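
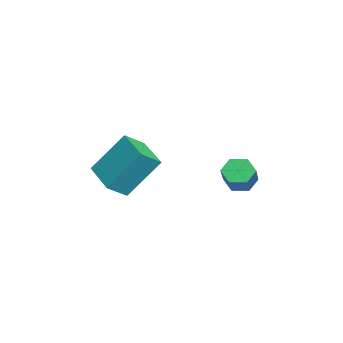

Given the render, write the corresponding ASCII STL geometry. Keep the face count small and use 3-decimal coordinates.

solid 
facet normal -0.794 0.076 -0.603
outer loop
vertex -0.721 0.453 0.129
vertex -1.006 0.762 0.543
vertex -0.675 1.041 0.143
endloop
endfacet
facet normal 0.602 -0.028 -0.798
outer loop
vertex -0.721 0.453 0.129
vertex -0.675 1.041 0.143
vertex 0.351 0.35 0.942
endloop
endfacet
facet normal 0.603 -0.027 -0.797
outer loop
vertex 0.351 0.35 0.942
vertex -0.675 1.041 0.143
vertex 0.397 0.938 0.957
endloop
endfacet
facet normal 0.794 -0.078 0.603
outer loop
vertex 0.351 0.35 0.942
vertex 0.397 0.938 0.957
vertex 0.066 0.658 1.357
endloop
endfacet
facet normal -0.794 0.076 -0.603
outer loop
vertex -0.675 1.041 0.143
vertex -1.006 0.762 0.543
vertex -0.96 1.35 0.557
endloop
endfacet
facet normal 0.369 0.848 -0.379
outer loop
vertex -0.675 1.041 0.143
vertex -0.96 1.35 0.557
vertex 0.397 0.938 0.957
endloop
endfacet
facet normal 0.369 0.849 -0.378
outer loop
vertex 0.397 0.938 0.957
vertex -0.96 1.35 0.557
vertex 0.112 1.246 1.371
endloop
endfacet
facet normal 0.794 -0.076 0.603
outer loop
vertex 0.397 0.938 0.957
vertex 0.112 1.246 1.371
vertex 0.066 0.658 1.357
endloop
endfacet
facet normal -0.795 0.076 -0.602
outer loop
vertex -0.96 1.35 0.557
vertex -1.006 0.762 0.543
vertex -1.291 1.07 0.958
endloop
endfacet
facet normal -0.234 0.877 0.420
outer loop
vertex -0.96 1.35 0.557
vertex -1.291 1.07 0.958
vertex 0.112 1.246 1.371
endloop
endfacet
facet normal -0.233 0.878 0.419
outer loop
vertex 0.112 1.246 1.371
vertex -1.291 1.07 0.958
vertex -0.219 0.967 1.771
endloop
endfacet
facet normal 0.794 -0.076 0.603
outer loop
vertex 0.112 1.246 1.371
vertex -0.219 0.967 1.771
vertex 0.066 0.658 1.357
endloop
endfacet
facet normal -0.794 0.078 -0.603
outer loop
vertex -1.291 1.07 0.958
vertex -1.006 0.762 0.543
vertex -1.337 0.482 0.943
endloop
endfacet
facet normal -0.602 0.027 0.798
outer loop
vertex -1.291 1.07 0.958
vertex -1.337 0.482 0.943
vertex -0.219 0.967 1.771
endloop
endfacet
facet normal -0.603 0.028 0.797
outer loop
vertex -0.219 0.967 1.771
vertex -1.337 0.482 0.943
vertex -0.265 0.379 1.757
endloop
endfacet
facet normal 0.794 -0.076 0.603
outer loop
vertex -0.219 0.967 1.771
vertex -0.265 0.379 1.757
vertex 0.066 0.658 1.357
endloop
endfacet
facet normal -0.794 0.076 -0.603
outer loop
vertex -1.337 0.482 0.943
vertex -1.006 0.762 0.543
vertex -1.052 0.174 0.529
endloop
endfacet
facet normal -0.369 -0.849 0.378
outer loop
vertex -1.337 0.482 0.943
vertex -1.052 0.174 0.529
vertex -0.265 0.379 1.757
endloop
endfacet
facet normal -0.370 -0.848 0.379
outer loop
vertex -0.265 0.379 1.757
vertex -1.052 0.174 0.529
vertex 0.02 0.07 1.343
endloop
endfacet
facet normal 0.794 -0.076 0.603
outer loop
vertex -0.265 0.379 1.757
vertex 0.02 0.07 1.343
vertex 0.066 0.658 1.357
endloop
endfacet
facet normal -0.794 0.076 -0.603
outer loop
vertex -1.052 0.174 0.529
vertex -1.006 0.762 0.543
vertex -0.721 0.453 0.129
endloop
endfacet
facet normal 0.233 -0.877 -0.419
outer loop
vertex -1.052 0.174 0.529
vertex -0.721 0.453 0.129
vertex 0.02 0.07 1.343
endloop
endfacet
facet normal 0.234 -0.877 -0.419
outer loop
vertex 0.02 0.07 1.343
vertex -0.721 0.453 0.129
vertex 0.351 0.35 0.942
endloop
endfacet
facet normal 0.795 -0.076 0.602
outer loop
vertex 0.02 0.07 1.343
vertex 0.351 0.35 0.942
vertex 0.066 0.658 1.357
endloop
endfacet
facet normal -0.887 -0.397 0.238
outer loop
vertex 1.36 -4.105 1.929
vertex 1.257 -3.018 3.36
vertex 0.951 -3.489 1.432
endloop
endfacet
facet normal 0.057 -0.604 -0.795
outer loop
vertex 2.263 -2.902 1.08
vertex 1.36 -4.105 1.929
vertex 0.951 -3.489 1.432
endloop
endfacet
facet normal -0.886 -0.397 0.238
outer loop
vertex 0.951 -3.489 1.432
vertex 1.257 -3.018 3.36
vertex 0.848 -2.403 2.863
endloop
endfacet
facet normal -0.459 0.691 -0.558
outer loop
vertex 0.848 -2.403 2.863
vertex 2.263 -2.902 1.08
vertex 0.951 -3.489 1.432
endloop
endfacet
facet normal 0.459 -0.691 0.558
outer loop
vertex 1.36 -4.105 1.929
vertex 2.569 -2.431 3.008
vertex 1.257 -3.018 3.36
endloop
endfacet
facet normal 0.057 -0.604 -0.795
outer loop
vertex 2.672 -3.517 1.577
vertex 1.36 -4.105 1.929
vertex 2.263 -2.902 1.08
endloop
endfacet
facet normal 0.459 -0.691 0.558
outer loop
vertex 2.672 -3.517 1.577
vertex 2.569 -2.431 3.008
vertex 1.36 -4.105 1.929
endloop
endfacet
facet normal -0.057 0.604 0.795
outer loop
vertex 1.257 -3.018 3.36
vertex 2.569 -2.431 3.008
vertex 0.848 -2.403 2.863
endloop
endfacet
facet normal -0.459 0.691 -0.558
outer loop
vertex 2.16 -1.815 2.511
vertex 2.263 -2.902 1.08
vertex 0.848 -2.403 2.863
endloop
endfacet
facet normal -0.057 0.604 0.795
outer loop
vertex 0.848 -2.403 2.863
vertex 2.569 -2.431 3.008
vertex 2.16 -1.815 2.511
endloop
endfacet
facet normal 0.886 0.397 -0.238
outer loop
vertex 2.16 -1.815 2.511
vertex 2.672 -3.517 1.577
vertex 2.263 -2.902 1.08
endloop
endfacet
facet normal 0.887 0.397 -0.237
outer loop
vertex 2.569 -2.431 3.008
vertex 2.672 -3.517 1.577
vertex 2.16 -1.815 2.511
endloop
endfacet

endsolid


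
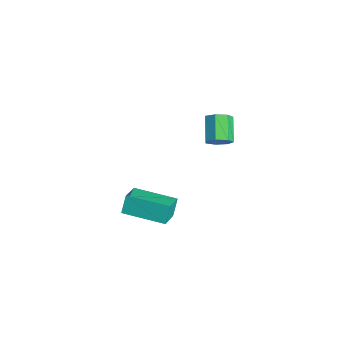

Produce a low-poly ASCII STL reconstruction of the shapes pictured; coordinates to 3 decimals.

solid 
facet normal 0.769 -0.305 -0.562
outer loop
vertex 3.382 3.996 3.507
vertex 2.98 3.742 3.095
vertex 3.217 4.325 3.103
endloop
endfacet
facet normal 0.564 0.738 0.370
outer loop
vertex 3.382 3.996 3.507
vertex 3.217 4.325 3.103
vertex 2.383 4.393 4.238
endloop
endfacet
facet normal 0.564 0.738 0.370
outer loop
vertex 2.383 4.393 4.238
vertex 3.217 4.325 3.103
vertex 2.218 4.722 3.834
endloop
endfacet
facet normal -0.769 0.305 0.562
outer loop
vertex 2.383 4.393 4.238
vertex 2.218 4.722 3.834
vertex 1.98 4.138 3.825
endloop
endfacet
facet normal 0.769 -0.305 -0.562
outer loop
vertex 3.217 4.325 3.103
vertex 2.98 3.742 3.095
vertex 2.874 4.215 2.693
endloop
endfacet
facet normal 0.116 0.931 -0.347
outer loop
vertex 3.217 4.325 3.103
vertex 2.874 4.215 2.693
vertex 2.218 4.722 3.834
endloop
endfacet
facet normal 0.116 0.931 -0.347
outer loop
vertex 2.218 4.722 3.834
vertex 2.874 4.215 2.693
vertex 1.874 4.612 3.423
endloop
endfacet
facet normal -0.769 0.305 0.562
outer loop
vertex 2.218 4.722 3.834
vertex 1.874 4.612 3.423
vertex 1.98 4.138 3.825
endloop
endfacet
facet normal 0.769 -0.305 -0.562
outer loop
vertex 2.874 4.215 2.693
vertex 2.98 3.742 3.095
vertex 2.61 3.748 2.585
endloop
endfacet
facet normal -0.419 0.423 -0.804
outer loop
vertex 2.874 4.215 2.693
vertex 2.61 3.748 2.585
vertex 1.874 4.612 3.423
endloop
endfacet
facet normal -0.420 0.422 -0.804
outer loop
vertex 1.874 4.612 3.423
vertex 2.61 3.748 2.585
vertex 1.61 4.145 3.316
endloop
endfacet
facet normal -0.768 0.305 0.563
outer loop
vertex 1.874 4.612 3.423
vertex 1.61 4.145 3.316
vertex 1.98 4.138 3.825
endloop
endfacet
facet normal 0.769 -0.306 -0.561
outer loop
vertex 2.61 3.748 2.585
vertex 2.98 3.742 3.095
vertex 2.624 3.277 2.861
endloop
endfacet
facet normal -0.639 -0.403 -0.655
outer loop
vertex 2.61 3.748 2.585
vertex 2.624 3.277 2.861
vertex 1.61 4.145 3.316
endloop
endfacet
facet normal -0.639 -0.404 -0.654
outer loop
vertex 1.61 4.145 3.316
vertex 2.624 3.277 2.861
vertex 1.625 3.674 3.592
endloop
endfacet
facet normal -0.768 0.305 0.563
outer loop
vertex 1.61 4.145 3.316
vertex 1.625 3.674 3.592
vertex 1.98 4.138 3.825
endloop
endfacet
facet normal 0.768 -0.305 -0.563
outer loop
vertex 2.624 3.277 2.861
vertex 2.98 3.742 3.095
vertex 2.907 3.155 3.313
endloop
endfacet
facet normal -0.378 -0.926 -0.013
outer loop
vertex 2.624 3.277 2.861
vertex 2.907 3.155 3.313
vertex 1.625 3.674 3.592
endloop
endfacet
facet normal -0.378 -0.926 -0.014
outer loop
vertex 1.625 3.674 3.592
vertex 2.907 3.155 3.313
vertex 1.907 3.552 4.044
endloop
endfacet
facet normal -0.769 0.306 0.562
outer loop
vertex 1.625 3.674 3.592
vertex 1.907 3.552 4.044
vertex 1.98 4.138 3.825
endloop
endfacet
facet normal 0.769 -0.304 -0.562
outer loop
vertex 2.907 3.155 3.313
vertex 2.98 3.742 3.095
vertex 3.244 3.475 3.601
endloop
endfacet
facet normal 0.168 -0.751 0.638
outer loop
vertex 2.907 3.155 3.313
vertex 3.244 3.475 3.601
vertex 1.907 3.552 4.044
endloop
endfacet
facet normal 0.168 -0.751 0.639
outer loop
vertex 1.907 3.552 4.044
vertex 3.244 3.475 3.601
vertex 2.245 3.872 4.331
endloop
endfacet
facet normal -0.768 0.306 0.563
outer loop
vertex 1.907 3.552 4.044
vertex 2.245 3.872 4.331
vertex 1.98 4.138 3.825
endloop
endfacet
facet normal 0.769 -0.305 -0.562
outer loop
vertex 3.244 3.475 3.601
vertex 2.98 3.742 3.095
vertex 3.382 3.996 3.507
endloop
endfacet
facet normal 0.587 -0.010 0.809
outer loop
vertex 3.244 3.475 3.601
vertex 3.382 3.996 3.507
vertex 2.245 3.872 4.331
endloop
endfacet
facet normal 0.588 -0.011 0.809
outer loop
vertex 2.245 3.872 4.331
vertex 3.382 3.996 3.507
vertex 2.383 4.393 4.238
endloop
endfacet
facet normal -0.769 0.304 0.563
outer loop
vertex 2.245 3.872 4.331
vertex 2.383 4.393 4.238
vertex 1.98 4.138 3.825
endloop
endfacet
facet normal -0.640 -0.764 0.079
outer loop
vertex 0.977 0.205 -1.311
vertex 0.008 0.95 -1.952
vertex 1.28 -0.137 -2.166
endloop
endfacet
facet normal 0.702 -0.540 0.465
outer loop
vertex 2.592 1.43 -2.328
vertex 0.977 0.205 -1.311
vertex 1.28 -0.137 -2.166
endloop
endfacet
facet normal -0.640 -0.764 0.079
outer loop
vertex 1.28 -0.137 -2.166
vertex 0.008 0.95 -1.952
vertex 0.311 0.608 -2.808
endloop
endfacet
facet normal 0.313 -0.353 -0.882
outer loop
vertex 0.311 0.608 -2.808
vertex 2.592 1.43 -2.328
vertex 1.28 -0.137 -2.166
endloop
endfacet
facet normal -0.312 0.353 0.882
outer loop
vertex 0.977 0.205 -1.311
vertex 1.32 2.517 -2.114
vertex 0.008 0.95 -1.952
endloop
endfacet
facet normal 0.702 -0.540 0.464
outer loop
vertex 2.289 1.772 -1.472
vertex 0.977 0.205 -1.311
vertex 2.592 1.43 -2.328
endloop
endfacet
facet normal -0.313 0.353 0.882
outer loop
vertex 2.289 1.772 -1.472
vertex 1.32 2.517 -2.114
vertex 0.977 0.205 -1.311
endloop
endfacet
facet normal -0.702 0.540 -0.464
outer loop
vertex 0.008 0.95 -1.952
vertex 1.32 2.517 -2.114
vertex 0.311 0.608 -2.808
endloop
endfacet
facet normal 0.313 -0.352 -0.882
outer loop
vertex 1.623 2.175 -2.969
vertex 2.592 1.43 -2.328
vertex 0.311 0.608 -2.808
endloop
endfacet
facet normal -0.702 0.540 -0.465
outer loop
vertex 0.311 0.608 -2.808
vertex 1.32 2.517 -2.114
vertex 1.623 2.175 -2.969
endloop
endfacet
facet normal 0.640 0.764 -0.079
outer loop
vertex 1.623 2.175 -2.969
vertex 2.289 1.772 -1.472
vertex 2.592 1.43 -2.328
endloop
endfacet
facet normal 0.640 0.764 -0.079
outer loop
vertex 1.32 2.517 -2.114
vertex 2.289 1.772 -1.472
vertex 1.623 2.175 -2.969
endloop
endfacet

endsolid


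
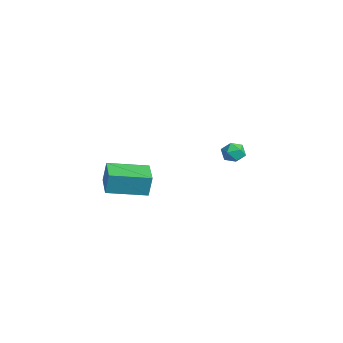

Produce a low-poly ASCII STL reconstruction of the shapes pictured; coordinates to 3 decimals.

solid 
facet normal -0.973 0.230 0.012
outer loop
vertex 2.082 -4.129 1.363
vertex 2.555 -2.111 1.029
vertex 2.024 -4.314 0.169
endloop
endfacet
facet normal -0.225 -0.961 0.160
outer loop
vertex 3.445 -4.649 0.151
vertex 2.082 -4.129 1.363
vertex 2.024 -4.314 0.169
endloop
endfacet
facet normal -0.973 0.230 0.012
outer loop
vertex 2.024 -4.314 0.169
vertex 2.555 -2.111 1.029
vertex 2.497 -2.295 -0.166
endloop
endfacet
facet normal -0.048 -0.152 -0.987
outer loop
vertex 2.497 -2.295 -0.166
vertex 3.445 -4.649 0.151
vertex 2.024 -4.314 0.169
endloop
endfacet
facet normal 0.048 0.152 0.987
outer loop
vertex 2.082 -4.129 1.363
vertex 3.976 -2.446 1.011
vertex 2.555 -2.111 1.029
endloop
endfacet
facet normal -0.225 -0.961 0.159
outer loop
vertex 3.503 -4.465 1.346
vertex 2.082 -4.129 1.363
vertex 3.445 -4.649 0.151
endloop
endfacet
facet normal 0.048 0.153 0.987
outer loop
vertex 3.503 -4.465 1.346
vertex 3.976 -2.446 1.011
vertex 2.082 -4.129 1.363
endloop
endfacet
facet normal 0.225 0.961 -0.159
outer loop
vertex 2.555 -2.111 1.029
vertex 3.976 -2.446 1.011
vertex 2.497 -2.295 -0.166
endloop
endfacet
facet normal -0.048 -0.152 -0.987
outer loop
vertex 3.918 -2.631 -0.183
vertex 3.445 -4.649 0.151
vertex 2.497 -2.295 -0.166
endloop
endfacet
facet normal 0.225 0.961 -0.160
outer loop
vertex 2.497 -2.295 -0.166
vertex 3.976 -2.446 1.011
vertex 3.918 -2.631 -0.183
endloop
endfacet
facet normal 0.973 -0.230 -0.012
outer loop
vertex 3.918 -2.631 -0.183
vertex 3.503 -4.465 1.346
vertex 3.445 -4.649 0.151
endloop
endfacet
facet normal 0.973 -0.230 -0.012
outer loop
vertex 3.976 -2.446 1.011
vertex 3.503 -4.465 1.346
vertex 3.918 -2.631 -0.183
endloop
endfacet
facet normal 0.175 0.386 0.906
outer loop
vertex 0.555 3.551 0.295
vertex 0.574 2.911 0.564
vertex 1.156 3.205 0.326
endloop
endfacet
facet normal 0.443 0.805 0.394
outer loop
vertex 0.555 3.551 0.295
vertex 1.156 3.205 0.326
vertex 0.995 3.571 -0.241
endloop
endfacet
facet normal -0.093 0.995 -0.039
outer loop
vertex 0.555 3.551 0.295
vertex 0.995 3.571 -0.241
vertex 0.314 3.503 -0.354
endloop
endfacet
facet normal -0.692 0.692 0.206
outer loop
vertex 0.555 3.551 0.295
vertex 0.314 3.503 -0.354
vertex 0.054 3.095 0.144
endloop
endfacet
facet normal -0.526 0.316 0.790
outer loop
vertex 0.555 3.551 0.295
vertex 0.054 3.095 0.144
vertex 0.574 2.911 0.564
endloop
endfacet
facet normal 0.907 0.420 0.014
outer loop
vertex 0.995 3.571 -0.241
vertex 1.156 3.205 0.326
vertex 1.286 2.945 -0.304
endloop
endfacet
facet normal 0.475 -0.259 0.841
outer loop
vertex 1.156 3.205 0.326
vertex 0.574 2.911 0.564
vertex 1.026 2.537 0.194
endloop
endfacet
facet normal -0.659 -0.372 0.653
outer loop
vertex 0.574 2.911 0.564
vertex 0.054 3.095 0.144
vertex 0.345 2.469 0.081
endloop
endfacet
facet normal -0.927 0.238 -0.289
outer loop
vertex 0.054 3.095 0.144
vertex 0.314 3.503 -0.354
vertex 0.184 2.835 -0.486
endloop
endfacet
facet normal 0.041 0.727 -0.685
outer loop
vertex 0.314 3.503 -0.354
vertex 0.995 3.571 -0.241
vertex 0.766 3.129 -0.724
endloop
endfacet
facet normal 0.692 -0.692 -0.206
outer loop
vertex 0.785 2.489 -0.455
vertex 1.286 2.945 -0.304
vertex 1.026 2.537 0.194
endloop
endfacet
facet normal 0.093 -0.995 0.039
outer loop
vertex 0.785 2.489 -0.455
vertex 1.026 2.537 0.194
vertex 0.345 2.469 0.081
endloop
endfacet
facet normal -0.443 -0.805 -0.394
outer loop
vertex 0.785 2.489 -0.455
vertex 0.345 2.469 0.081
vertex 0.184 2.835 -0.486
endloop
endfacet
facet normal -0.175 -0.386 -0.906
outer loop
vertex 0.785 2.489 -0.455
vertex 0.184 2.835 -0.486
vertex 0.766 3.129 -0.724
endloop
endfacet
facet normal 0.526 -0.316 -0.790
outer loop
vertex 0.785 2.489 -0.455
vertex 0.766 3.129 -0.724
vertex 1.286 2.945 -0.304
endloop
endfacet
facet normal 0.927 -0.238 0.289
outer loop
vertex 1.026 2.537 0.194
vertex 1.286 2.945 -0.304
vertex 1.156 3.205 0.326
endloop
endfacet
facet normal -0.041 -0.727 0.685
outer loop
vertex 0.345 2.469 0.081
vertex 1.026 2.537 0.194
vertex 0.574 2.911 0.564
endloop
endfacet
facet normal -0.907 -0.420 -0.014
outer loop
vertex 0.184 2.835 -0.486
vertex 0.345 2.469 0.081
vertex 0.054 3.095 0.144
endloop
endfacet
facet normal -0.475 0.259 -0.841
outer loop
vertex 0.766 3.129 -0.724
vertex 0.184 2.835 -0.486
vertex 0.314 3.503 -0.354
endloop
endfacet
facet normal 0.659 0.372 -0.653
outer loop
vertex 1.286 2.945 -0.304
vertex 0.766 3.129 -0.724
vertex 0.995 3.571 -0.241
endloop
endfacet

endsolid


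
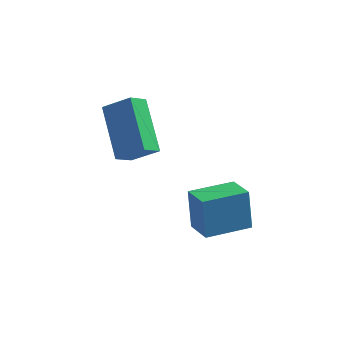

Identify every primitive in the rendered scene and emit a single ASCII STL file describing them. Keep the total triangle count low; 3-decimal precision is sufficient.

solid 
facet normal -0.559 0.776 -0.291
outer loop
vertex 0.589 -0.311 -3.165
vertex 1.916 0.615 -3.247
vertex 0.777 -0.706 -4.579
endloop
endfacet
facet normal -0.819 -0.572 0.051
outer loop
vertex 1.404 -1.575 -4.253
vertex 0.589 -0.311 -3.165
vertex 0.777 -0.706 -4.579
endloop
endfacet
facet normal -0.559 0.776 -0.291
outer loop
vertex 0.777 -0.706 -4.579
vertex 1.916 0.615 -3.247
vertex 2.104 0.22 -4.661
endloop
endfacet
facet normal 0.127 -0.267 -0.955
outer loop
vertex 2.104 0.22 -4.661
vertex 1.404 -1.575 -4.253
vertex 0.777 -0.706 -4.579
endloop
endfacet
facet normal -0.127 0.267 0.955
outer loop
vertex 0.589 -0.311 -3.165
vertex 2.543 -0.254 -2.921
vertex 1.916 0.615 -3.247
endloop
endfacet
facet normal -0.819 -0.572 0.051
outer loop
vertex 1.216 -1.18 -2.839
vertex 0.589 -0.311 -3.165
vertex 1.404 -1.575 -4.253
endloop
endfacet
facet normal -0.127 0.267 0.955
outer loop
vertex 1.216 -1.18 -2.839
vertex 2.543 -0.254 -2.921
vertex 0.589 -0.311 -3.165
endloop
endfacet
facet normal 0.819 0.572 -0.051
outer loop
vertex 1.916 0.615 -3.247
vertex 2.543 -0.254 -2.921
vertex 2.104 0.22 -4.661
endloop
endfacet
facet normal 0.127 -0.267 -0.955
outer loop
vertex 2.731 -0.649 -4.335
vertex 1.404 -1.575 -4.253
vertex 2.104 0.22 -4.661
endloop
endfacet
facet normal 0.819 0.572 -0.051
outer loop
vertex 2.104 0.22 -4.661
vertex 2.543 -0.254 -2.921
vertex 2.731 -0.649 -4.335
endloop
endfacet
facet normal 0.559 -0.776 0.291
outer loop
vertex 2.731 -0.649 -4.335
vertex 1.216 -1.18 -2.839
vertex 1.404 -1.575 -4.253
endloop
endfacet
facet normal 0.559 -0.776 0.291
outer loop
vertex 2.543 -0.254 -2.921
vertex 1.216 -1.18 -2.839
vertex 2.731 -0.649 -4.335
endloop
endfacet
facet normal -0.817 0.052 -0.575
outer loop
vertex -2.326 0.418 -0.014
vertex -1.95 0.993 -0.496
vertex -1.569 -1.093 -1.226
endloop
endfacet
facet normal -0.448 -0.685 0.574
outer loop
vertex -0.63 -1.153 -0.564
vertex -2.326 0.418 -0.014
vertex -1.569 -1.093 -1.226
endloop
endfacet
facet normal -0.816 0.052 -0.576
outer loop
vertex -1.569 -1.093 -1.226
vertex -1.95 0.993 -0.496
vertex -1.192 -0.518 -1.708
endloop
endfacet
facet normal 0.364 -0.727 -0.582
outer loop
vertex -1.192 -0.518 -1.708
vertex -0.63 -1.153 -0.564
vertex -1.569 -1.093 -1.226
endloop
endfacet
facet normal -0.364 0.727 0.583
outer loop
vertex -2.326 0.418 -0.014
vertex -1.011 0.933 0.166
vertex -1.95 0.993 -0.496
endloop
endfacet
facet normal -0.449 -0.685 0.574
outer loop
vertex -1.388 0.358 0.648
vertex -2.326 0.418 -0.014
vertex -0.63 -1.153 -0.564
endloop
endfacet
facet normal -0.364 0.727 0.582
outer loop
vertex -1.388 0.358 0.648
vertex -1.011 0.933 0.166
vertex -2.326 0.418 -0.014
endloop
endfacet
facet normal 0.448 0.685 -0.574
outer loop
vertex -1.95 0.993 -0.496
vertex -1.011 0.933 0.166
vertex -1.192 -0.518 -1.708
endloop
endfacet
facet normal 0.365 -0.727 -0.582
outer loop
vertex -0.254 -0.578 -1.046
vertex -0.63 -1.153 -0.564
vertex -1.192 -0.518 -1.708
endloop
endfacet
facet normal 0.449 0.685 -0.574
outer loop
vertex -1.192 -0.518 -1.708
vertex -1.011 0.933 0.166
vertex -0.254 -0.578 -1.046
endloop
endfacet
facet normal 0.816 -0.052 0.575
outer loop
vertex -0.254 -0.578 -1.046
vertex -1.388 0.358 0.648
vertex -0.63 -1.153 -0.564
endloop
endfacet
facet normal 0.816 -0.053 0.575
outer loop
vertex -1.011 0.933 0.166
vertex -1.388 0.358 0.648
vertex -0.254 -0.578 -1.046
endloop
endfacet

endsolid


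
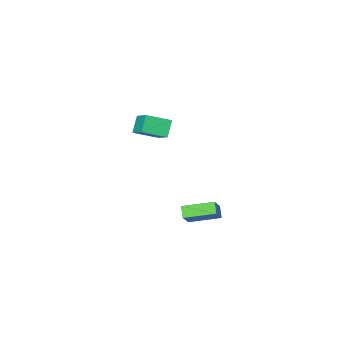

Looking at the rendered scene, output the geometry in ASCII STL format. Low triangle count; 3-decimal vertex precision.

solid 
facet normal -0.656 -0.362 -0.663
outer loop
vertex 0.888 2.198 -0.625
vertex -0.299 3.548 -0.187
vertex 1.214 2.675 -1.208
endloop
endfacet
facet normal 0.642 -0.729 -0.237
outer loop
vertex 2.079 3.152 -0.333
vertex 0.888 2.198 -0.625
vertex 1.214 2.675 -1.208
endloop
endfacet
facet normal -0.656 -0.362 -0.662
outer loop
vertex 1.214 2.675 -1.208
vertex -0.299 3.548 -0.187
vertex 0.026 4.024 -0.769
endloop
endfacet
facet normal 0.398 0.581 -0.710
outer loop
vertex 0.026 4.024 -0.769
vertex 2.079 3.152 -0.333
vertex 1.214 2.675 -1.208
endloop
endfacet
facet normal -0.398 -0.581 0.710
outer loop
vertex 0.888 2.198 -0.625
vertex 0.566 4.025 0.688
vertex -0.299 3.548 -0.187
endloop
endfacet
facet normal 0.642 -0.729 -0.238
outer loop
vertex 1.754 2.676 0.249
vertex 0.888 2.198 -0.625
vertex 2.079 3.152 -0.333
endloop
endfacet
facet normal -0.397 -0.581 0.711
outer loop
vertex 1.754 2.676 0.249
vertex 0.566 4.025 0.688
vertex 0.888 2.198 -0.625
endloop
endfacet
facet normal -0.642 0.729 0.238
outer loop
vertex -0.299 3.548 -0.187
vertex 0.566 4.025 0.688
vertex 0.026 4.024 -0.769
endloop
endfacet
facet normal 0.397 0.580 -0.711
outer loop
vertex 0.892 4.502 0.105
vertex 2.079 3.152 -0.333
vertex 0.026 4.024 -0.769
endloop
endfacet
facet normal -0.642 0.729 0.237
outer loop
vertex 0.026 4.024 -0.769
vertex 0.566 4.025 0.688
vertex 0.892 4.502 0.105
endloop
endfacet
facet normal 0.656 0.362 0.662
outer loop
vertex 0.892 4.502 0.105
vertex 1.754 2.676 0.249
vertex 2.079 3.152 -0.333
endloop
endfacet
facet normal 0.656 0.362 0.663
outer loop
vertex 0.566 4.025 0.688
vertex 1.754 2.676 0.249
vertex 0.892 4.502 0.105
endloop
endfacet
facet normal -0.516 -0.257 0.818
outer loop
vertex -1.784 -4.797 3.244
vertex -1.372 -3.576 3.887
vertex -3.092 -4.045 2.655
endloop
endfacet
facet normal -0.286 -0.848 -0.447
outer loop
vertex -2.448 -3.724 1.633
vertex -1.784 -4.797 3.244
vertex -3.092 -4.045 2.655
endloop
endfacet
facet normal -0.515 -0.257 0.817
outer loop
vertex -3.092 -4.045 2.655
vertex -1.372 -3.576 3.887
vertex -2.681 -2.824 3.298
endloop
endfacet
facet normal -0.808 0.463 -0.364
outer loop
vertex -2.681 -2.824 3.298
vertex -2.448 -3.724 1.633
vertex -3.092 -4.045 2.655
endloop
endfacet
facet normal 0.808 -0.464 0.363
outer loop
vertex -1.784 -4.797 3.244
vertex -0.728 -3.255 2.865
vertex -1.372 -3.576 3.887
endloop
endfacet
facet normal -0.286 -0.848 -0.447
outer loop
vertex -1.139 -4.476 2.222
vertex -1.784 -4.797 3.244
vertex -2.448 -3.724 1.633
endloop
endfacet
facet normal 0.808 -0.464 0.364
outer loop
vertex -1.139 -4.476 2.222
vertex -0.728 -3.255 2.865
vertex -1.784 -4.797 3.244
endloop
endfacet
facet normal 0.286 0.848 0.447
outer loop
vertex -1.372 -3.576 3.887
vertex -0.728 -3.255 2.865
vertex -2.681 -2.824 3.298
endloop
endfacet
facet normal -0.808 0.464 -0.364
outer loop
vertex -2.036 -2.503 2.276
vertex -2.448 -3.724 1.633
vertex -2.681 -2.824 3.298
endloop
endfacet
facet normal 0.286 0.848 0.447
outer loop
vertex -2.681 -2.824 3.298
vertex -0.728 -3.255 2.865
vertex -2.036 -2.503 2.276
endloop
endfacet
facet normal 0.515 0.257 -0.818
outer loop
vertex -2.036 -2.503 2.276
vertex -1.139 -4.476 2.222
vertex -2.448 -3.724 1.633
endloop
endfacet
facet normal 0.516 0.257 -0.817
outer loop
vertex -0.728 -3.255 2.865
vertex -1.139 -4.476 2.222
vertex -2.036 -2.503 2.276
endloop
endfacet

endsolid


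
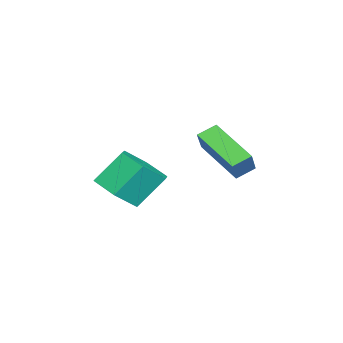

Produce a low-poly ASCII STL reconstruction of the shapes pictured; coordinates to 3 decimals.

solid 
facet normal 0.377 -0.516 -0.769
outer loop
vertex 4.221 -0.304 -1.702
vertex 3.638 0.293 -2.388
vertex 4.633 0.606 -2.111
endloop
endfacet
facet normal 0.844 -0.151 0.515
outer loop
vertex 4.221 -0.304 -1.702
vertex 4.633 0.606 -2.111
vertex 3.625 0.511 -0.486
endloop
endfacet
facet normal 0.844 -0.152 0.515
outer loop
vertex 3.625 0.511 -0.486
vertex 4.633 0.606 -2.111
vertex 4.038 1.421 -0.895
endloop
endfacet
facet normal -0.377 0.517 0.769
outer loop
vertex 3.625 0.511 -0.486
vertex 4.038 1.421 -0.895
vertex 3.042 1.107 -1.172
endloop
endfacet
facet normal 0.376 -0.516 -0.770
outer loop
vertex 4.633 0.606 -2.111
vertex 3.638 0.293 -2.388
vertex 4.05 1.203 -2.796
endloop
endfacet
facet normal 0.753 0.654 -0.070
outer loop
vertex 4.633 0.606 -2.111
vertex 4.05 1.203 -2.796
vertex 4.038 1.421 -0.895
endloop
endfacet
facet normal 0.753 0.654 -0.070
outer loop
vertex 4.038 1.421 -0.895
vertex 4.05 1.203 -2.796
vertex 3.455 2.018 -1.581
endloop
endfacet
facet normal -0.377 0.516 0.769
outer loop
vertex 4.038 1.421 -0.895
vertex 3.455 2.018 -1.581
vertex 3.042 1.107 -1.172
endloop
endfacet
facet normal 0.378 -0.516 -0.769
outer loop
vertex 4.05 1.203 -2.796
vertex 3.638 0.293 -2.388
vertex 3.055 0.889 -3.074
endloop
endfacet
facet normal -0.091 0.806 -0.585
outer loop
vertex 4.05 1.203 -2.796
vertex 3.055 0.889 -3.074
vertex 3.455 2.018 -1.581
endloop
endfacet
facet normal -0.091 0.806 -0.585
outer loop
vertex 3.455 2.018 -1.581
vertex 3.055 0.889 -3.074
vertex 2.459 1.704 -1.858
endloop
endfacet
facet normal -0.377 0.516 0.769
outer loop
vertex 3.455 2.018 -1.581
vertex 2.459 1.704 -1.858
vertex 3.042 1.107 -1.172
endloop
endfacet
facet normal 0.377 -0.517 -0.769
outer loop
vertex 3.055 0.889 -3.074
vertex 3.638 0.293 -2.388
vertex 2.642 -0.021 -2.665
endloop
endfacet
facet normal -0.844 0.151 -0.515
outer loop
vertex 3.055 0.889 -3.074
vertex 2.642 -0.021 -2.665
vertex 2.459 1.704 -1.858
endloop
endfacet
facet normal -0.844 0.151 -0.514
outer loop
vertex 2.459 1.704 -1.858
vertex 2.642 -0.021 -2.665
vertex 2.047 0.794 -1.449
endloop
endfacet
facet normal -0.377 0.516 0.769
outer loop
vertex 2.459 1.704 -1.858
vertex 2.047 0.794 -1.449
vertex 3.042 1.107 -1.172
endloop
endfacet
facet normal 0.377 -0.516 -0.769
outer loop
vertex 2.642 -0.021 -2.665
vertex 3.638 0.293 -2.388
vertex 3.225 -0.618 -1.979
endloop
endfacet
facet normal -0.753 -0.654 0.070
outer loop
vertex 2.642 -0.021 -2.665
vertex 3.225 -0.618 -1.979
vertex 2.047 0.794 -1.449
endloop
endfacet
facet normal -0.753 -0.654 0.070
outer loop
vertex 2.047 0.794 -1.449
vertex 3.225 -0.618 -1.979
vertex 2.63 0.197 -0.764
endloop
endfacet
facet normal -0.376 0.516 0.770
outer loop
vertex 2.047 0.794 -1.449
vertex 2.63 0.197 -0.764
vertex 3.042 1.107 -1.172
endloop
endfacet
facet normal 0.377 -0.516 -0.769
outer loop
vertex 3.225 -0.618 -1.979
vertex 3.638 0.293 -2.388
vertex 4.221 -0.304 -1.702
endloop
endfacet
facet normal 0.091 -0.806 0.585
outer loop
vertex 3.225 -0.618 -1.979
vertex 4.221 -0.304 -1.702
vertex 2.63 0.197 -0.764
endloop
endfacet
facet normal 0.091 -0.806 0.585
outer loop
vertex 2.63 0.197 -0.764
vertex 4.221 -0.304 -1.702
vertex 3.625 0.511 -0.486
endloop
endfacet
facet normal -0.378 0.516 0.769
outer loop
vertex 2.63 0.197 -0.764
vertex 3.625 0.511 -0.486
vertex 3.042 1.107 -1.172
endloop
endfacet
facet normal -0.604 0.649 0.462
outer loop
vertex -0.47 2.489 -0.223
vertex 0.506 4.131 -1.253
vertex -1.2 2.401 -1.054
endloop
endfacet
facet normal -0.449 -0.757 0.475
outer loop
vertex -0.686 1.849 -1.447
vertex -0.47 2.489 -0.223
vertex -1.2 2.401 -1.054
endloop
endfacet
facet normal -0.604 0.649 0.462
outer loop
vertex -1.2 2.401 -1.054
vertex 0.506 4.131 -1.253
vertex -0.224 4.043 -2.085
endloop
endfacet
facet normal -0.658 -0.079 -0.749
outer loop
vertex -0.224 4.043 -2.085
vertex -0.686 1.849 -1.447
vertex -1.2 2.401 -1.054
endloop
endfacet
facet normal 0.658 0.079 0.749
outer loop
vertex -0.47 2.489 -0.223
vertex 1.02 3.579 -1.646
vertex 0.506 4.131 -1.253
endloop
endfacet
facet normal -0.450 -0.756 0.475
outer loop
vertex 0.044 1.937 -0.615
vertex -0.47 2.489 -0.223
vertex -0.686 1.849 -1.447
endloop
endfacet
facet normal 0.657 0.080 0.749
outer loop
vertex 0.044 1.937 -0.615
vertex 1.02 3.579 -1.646
vertex -0.47 2.489 -0.223
endloop
endfacet
facet normal 0.450 0.757 -0.475
outer loop
vertex 0.506 4.131 -1.253
vertex 1.02 3.579 -1.646
vertex -0.224 4.043 -2.085
endloop
endfacet
facet normal -0.657 -0.080 -0.750
outer loop
vertex 0.29 3.491 -2.477
vertex -0.686 1.849 -1.447
vertex -0.224 4.043 -2.085
endloop
endfacet
facet normal 0.450 0.756 -0.475
outer loop
vertex -0.224 4.043 -2.085
vertex 1.02 3.579 -1.646
vertex 0.29 3.491 -2.477
endloop
endfacet
facet normal 0.605 -0.649 -0.462
outer loop
vertex 0.29 3.491 -2.477
vertex 0.044 1.937 -0.615
vertex -0.686 1.849 -1.447
endloop
endfacet
facet normal 0.604 -0.649 -0.462
outer loop
vertex 1.02 3.579 -1.646
vertex 0.044 1.937 -0.615
vertex 0.29 3.491 -2.477
endloop
endfacet

endsolid


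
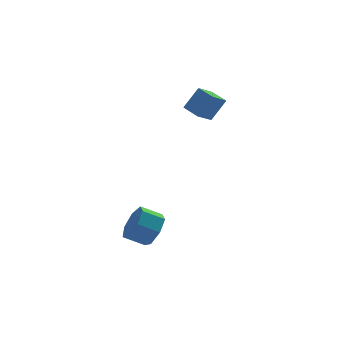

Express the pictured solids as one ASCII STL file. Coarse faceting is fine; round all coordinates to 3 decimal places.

solid 
facet normal 0.811 -0.321 -0.488
outer loop
vertex -2.301 -4.499 -2.212
vertex -2.707 -4.139 -3.123
vertex -2.088 -3.631 -2.429
endloop
endfacet
facet normal 0.537 0.078 0.840
outer loop
vertex -2.301 -4.499 -2.212
vertex -2.088 -3.631 -2.429
vertex -3.307 -4.1 -1.606
endloop
endfacet
facet normal 0.537 0.078 0.840
outer loop
vertex -3.307 -4.1 -1.606
vertex -2.088 -3.631 -2.429
vertex -3.094 -3.232 -1.823
endloop
endfacet
facet normal -0.811 0.321 0.488
outer loop
vertex -3.307 -4.1 -1.606
vertex -3.094 -3.232 -1.823
vertex -3.713 -3.741 -2.517
endloop
endfacet
facet normal 0.811 -0.321 -0.489
outer loop
vertex -2.088 -3.631 -2.429
vertex -2.707 -4.139 -3.123
vertex -2.341 -3.146 -3.168
endloop
endfacet
facet normal 0.516 0.786 0.339
outer loop
vertex -2.088 -3.631 -2.429
vertex -2.341 -3.146 -3.168
vertex -3.094 -3.232 -1.823
endloop
endfacet
facet normal 0.516 0.787 0.339
outer loop
vertex -3.094 -3.232 -1.823
vertex -2.341 -3.146 -3.168
vertex -3.347 -2.747 -2.563
endloop
endfacet
facet normal -0.811 0.321 0.488
outer loop
vertex -3.094 -3.232 -1.823
vertex -3.347 -2.747 -2.563
vertex -3.713 -3.741 -2.517
endloop
endfacet
facet normal 0.812 -0.321 -0.488
outer loop
vertex -2.341 -3.146 -3.168
vertex -2.707 -4.139 -3.123
vertex -2.869 -3.409 -3.873
endloop
endfacet
facet normal 0.107 0.903 -0.417
outer loop
vertex -2.341 -3.146 -3.168
vertex -2.869 -3.409 -3.873
vertex -3.347 -2.747 -2.563
endloop
endfacet
facet normal 0.107 0.903 -0.417
outer loop
vertex -3.347 -2.747 -2.563
vertex -2.869 -3.409 -3.873
vertex -3.875 -3.01 -3.268
endloop
endfacet
facet normal -0.812 0.321 0.488
outer loop
vertex -3.347 -2.747 -2.563
vertex -3.875 -3.01 -3.268
vertex -3.713 -3.741 -2.517
endloop
endfacet
facet normal 0.811 -0.322 -0.488
outer loop
vertex -2.869 -3.409 -3.873
vertex -2.707 -4.139 -3.123
vertex -3.276 -4.222 -4.013
endloop
endfacet
facet normal -0.382 0.339 -0.859
outer loop
vertex -2.869 -3.409 -3.873
vertex -3.276 -4.222 -4.013
vertex -3.875 -3.01 -3.268
endloop
endfacet
facet normal -0.382 0.339 -0.859
outer loop
vertex -3.875 -3.01 -3.268
vertex -3.276 -4.222 -4.013
vertex -4.282 -3.823 -3.408
endloop
endfacet
facet normal -0.811 0.322 0.488
outer loop
vertex -3.875 -3.01 -3.268
vertex -4.282 -3.823 -3.408
vertex -3.713 -3.741 -2.517
endloop
endfacet
facet normal 0.811 -0.321 -0.489
outer loop
vertex -3.276 -4.222 -4.013
vertex -2.707 -4.139 -3.123
vertex -3.254 -4.973 -3.483
endloop
endfacet
facet normal -0.584 -0.479 -0.655
outer loop
vertex -3.276 -4.222 -4.013
vertex -3.254 -4.973 -3.483
vertex -4.282 -3.823 -3.408
endloop
endfacet
facet normal -0.584 -0.480 -0.654
outer loop
vertex -4.282 -3.823 -3.408
vertex -3.254 -4.973 -3.483
vertex -4.26 -4.574 -2.877
endloop
endfacet
facet normal -0.811 0.322 0.488
outer loop
vertex -4.282 -3.823 -3.408
vertex -4.26 -4.574 -2.877
vertex -3.713 -3.741 -2.517
endloop
endfacet
facet normal 0.811 -0.321 -0.488
outer loop
vertex -3.254 -4.973 -3.483
vertex -2.707 -4.139 -3.123
vertex -2.82 -5.096 -2.681
endloop
endfacet
facet normal -0.346 -0.937 0.043
outer loop
vertex -3.254 -4.973 -3.483
vertex -2.82 -5.096 -2.681
vertex -4.26 -4.574 -2.877
endloop
endfacet
facet normal -0.346 -0.937 0.042
outer loop
vertex -4.26 -4.574 -2.877
vertex -2.82 -5.096 -2.681
vertex -3.826 -4.698 -2.075
endloop
endfacet
facet normal -0.811 0.321 0.489
outer loop
vertex -4.26 -4.574 -2.877
vertex -3.826 -4.698 -2.075
vertex -3.713 -3.741 -2.517
endloop
endfacet
facet normal 0.811 -0.321 -0.489
outer loop
vertex -2.82 -5.096 -2.681
vertex -2.707 -4.139 -3.123
vertex -2.301 -4.499 -2.212
endloop
endfacet
facet normal 0.154 -0.690 0.708
outer loop
vertex -2.82 -5.096 -2.681
vertex -2.301 -4.499 -2.212
vertex -3.826 -4.698 -2.075
endloop
endfacet
facet normal 0.154 -0.689 0.708
outer loop
vertex -3.826 -4.698 -2.075
vertex -2.301 -4.499 -2.212
vertex -3.307 -4.1 -1.606
endloop
endfacet
facet normal -0.811 0.321 0.488
outer loop
vertex -3.826 -4.698 -2.075
vertex -3.307 -4.1 -1.606
vertex -3.713 -3.741 -2.517
endloop
endfacet
facet normal -0.574 -0.030 -0.819
outer loop
vertex 0.706 -1.605 2.987
vertex 0.378 -0.551 3.178
vertex 1.639 -1.193 2.318
endloop
endfacet
facet normal 0.293 -0.941 -0.171
outer loop
vertex 2.482 -1.149 3.522
vertex 0.706 -1.605 2.987
vertex 1.639 -1.193 2.318
endloop
endfacet
facet normal -0.574 -0.030 -0.819
outer loop
vertex 1.639 -1.193 2.318
vertex 0.378 -0.551 3.178
vertex 1.311 -0.139 2.509
endloop
endfacet
facet normal 0.765 0.337 -0.548
outer loop
vertex 1.311 -0.139 2.509
vertex 2.482 -1.149 3.522
vertex 1.639 -1.193 2.318
endloop
endfacet
facet normal -0.765 -0.337 0.548
outer loop
vertex 0.706 -1.605 2.987
vertex 1.221 -0.507 4.382
vertex 0.378 -0.551 3.178
endloop
endfacet
facet normal 0.293 -0.941 -0.171
outer loop
vertex 1.549 -1.561 4.191
vertex 0.706 -1.605 2.987
vertex 2.482 -1.149 3.522
endloop
endfacet
facet normal -0.765 -0.337 0.548
outer loop
vertex 1.549 -1.561 4.191
vertex 1.221 -0.507 4.382
vertex 0.706 -1.605 2.987
endloop
endfacet
facet normal -0.293 0.941 0.171
outer loop
vertex 0.378 -0.551 3.178
vertex 1.221 -0.507 4.382
vertex 1.311 -0.139 2.509
endloop
endfacet
facet normal 0.765 0.337 -0.548
outer loop
vertex 2.154 -0.095 3.713
vertex 2.482 -1.149 3.522
vertex 1.311 -0.139 2.509
endloop
endfacet
facet normal -0.293 0.941 0.171
outer loop
vertex 1.311 -0.139 2.509
vertex 1.221 -0.507 4.382
vertex 2.154 -0.095 3.713
endloop
endfacet
facet normal 0.574 0.030 0.819
outer loop
vertex 2.154 -0.095 3.713
vertex 1.549 -1.561 4.191
vertex 2.482 -1.149 3.522
endloop
endfacet
facet normal 0.574 0.030 0.819
outer loop
vertex 1.221 -0.507 4.382
vertex 1.549 -1.561 4.191
vertex 2.154 -0.095 3.713
endloop
endfacet

endsolid


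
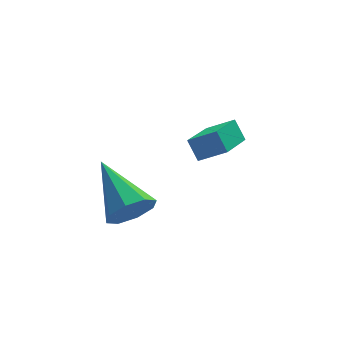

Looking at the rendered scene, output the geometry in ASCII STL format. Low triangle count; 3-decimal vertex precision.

solid 
facet normal -0.551 -0.756 0.353
outer loop
vertex -0.49 2.579 2.424
vertex -1.3 2.931 1.913
vertex -0.28 2.123 1.775
endloop
endfacet
facet normal 0.794 -0.345 0.500
outer loop
vertex 0.7 3.469 1.147
vertex -0.49 2.579 2.424
vertex -0.28 2.123 1.775
endloop
endfacet
facet normal -0.551 -0.756 0.353
outer loop
vertex -0.28 2.123 1.775
vertex -1.3 2.931 1.913
vertex -1.09 2.475 1.265
endloop
endfacet
facet normal 0.256 -0.556 -0.791
outer loop
vertex -1.09 2.475 1.265
vertex 0.7 3.469 1.147
vertex -0.28 2.123 1.775
endloop
endfacet
facet normal -0.257 0.556 0.790
outer loop
vertex -0.49 2.579 2.424
vertex -0.32 4.277 1.285
vertex -1.3 2.931 1.913
endloop
endfacet
facet normal 0.794 -0.345 0.500
outer loop
vertex 0.49 3.925 1.795
vertex -0.49 2.579 2.424
vertex 0.7 3.469 1.147
endloop
endfacet
facet normal -0.256 0.556 0.791
outer loop
vertex 0.49 3.925 1.795
vertex -0.32 4.277 1.285
vertex -0.49 2.579 2.424
endloop
endfacet
facet normal -0.794 0.345 -0.500
outer loop
vertex -1.3 2.931 1.913
vertex -0.32 4.277 1.285
vertex -1.09 2.475 1.265
endloop
endfacet
facet normal 0.257 -0.556 -0.790
outer loop
vertex -0.11 3.821 0.636
vertex 0.7 3.469 1.147
vertex -1.09 2.475 1.265
endloop
endfacet
facet normal -0.795 0.345 -0.500
outer loop
vertex -1.09 2.475 1.265
vertex -0.32 4.277 1.285
vertex -0.11 3.821 0.636
endloop
endfacet
facet normal 0.551 0.756 -0.353
outer loop
vertex -0.11 3.821 0.636
vertex 0.49 3.925 1.795
vertex 0.7 3.469 1.147
endloop
endfacet
facet normal 0.551 0.756 -0.353
outer loop
vertex -0.32 4.277 1.285
vertex 0.49 3.925 1.795
vertex -0.11 3.821 0.636
endloop
endfacet
facet normal 0.224 -0.866 -0.448
outer loop
vertex -3.208 0.548 1.449
vertex -3.552 0.823 0.745
vertex -2.791 0.849 1.076
endloop
endfacet
facet normal 0.601 0.142 0.787
outer loop
vertex -3.208 0.548 1.449
vertex -2.791 0.849 1.076
vertex -4.028 2.657 1.695
endloop
endfacet
facet normal 0.224 -0.866 -0.447
outer loop
vertex -2.791 0.849 1.076
vertex -3.552 0.823 0.745
vertex -2.82 1.134 0.51
endloop
endfacet
facet normal 0.839 0.502 0.210
outer loop
vertex -2.791 0.849 1.076
vertex -2.82 1.134 0.51
vertex -4.028 2.657 1.695
endloop
endfacet
facet normal 0.224 -0.866 -0.447
outer loop
vertex -2.82 1.134 0.51
vertex -3.552 0.823 0.745
vertex -3.277 1.237 0.081
endloop
endfacet
facet normal 0.541 0.740 -0.399
outer loop
vertex -2.82 1.134 0.51
vertex -3.277 1.237 0.081
vertex -4.028 2.657 1.695
endloop
endfacet
facet normal 0.223 -0.866 -0.448
outer loop
vertex -3.277 1.237 0.081
vertex -3.552 0.823 0.745
vertex -3.896 1.098 0.042
endloop
endfacet
facet normal -0.118 0.718 -0.686
outer loop
vertex -3.277 1.237 0.081
vertex -3.896 1.098 0.042
vertex -4.028 2.657 1.695
endloop
endfacet
facet normal 0.225 -0.865 -0.448
outer loop
vertex -3.896 1.098 0.042
vertex -3.552 0.823 0.745
vertex -4.313 0.797 0.414
endloop
endfacet
facet normal -0.753 0.447 -0.482
outer loop
vertex -3.896 1.098 0.042
vertex -4.313 0.797 0.414
vertex -4.028 2.657 1.695
endloop
endfacet
facet normal 0.224 -0.865 -0.448
outer loop
vertex -4.313 0.797 0.414
vertex -3.552 0.823 0.745
vertex -4.284 0.511 0.981
endloop
endfacet
facet normal -0.992 0.087 0.095
outer loop
vertex -4.313 0.797 0.414
vertex -4.284 0.511 0.981
vertex -4.028 2.657 1.695
endloop
endfacet
facet normal 0.225 -0.866 -0.447
outer loop
vertex -4.284 0.511 0.981
vertex -3.552 0.823 0.745
vertex -3.827 0.408 1.41
endloop
endfacet
facet normal -0.694 -0.151 0.703
outer loop
vertex -4.284 0.511 0.981
vertex -3.827 0.408 1.41
vertex -4.028 2.657 1.695
endloop
endfacet
facet normal 0.224 -0.866 -0.448
outer loop
vertex -3.827 0.408 1.41
vertex -3.552 0.823 0.745
vertex -3.208 0.548 1.449
endloop
endfacet
facet normal -0.033 -0.129 0.991
outer loop
vertex -3.827 0.408 1.41
vertex -3.208 0.548 1.449
vertex -4.028 2.657 1.695
endloop
endfacet

endsolid


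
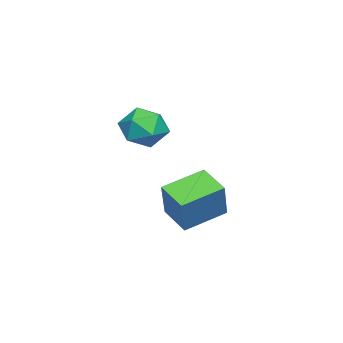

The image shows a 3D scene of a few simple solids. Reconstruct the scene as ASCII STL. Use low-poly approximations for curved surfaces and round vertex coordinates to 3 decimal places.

solid 
facet normal -0.502 -0.096 -0.860
outer loop
vertex -3.28 1.437 -2.887
vertex -2.548 2.423 -3.424
vertex -2.065 0.223 -3.461
endloop
endfacet
facet normal -0.546 -0.736 0.400
outer loop
vertex -1.152 0.397 -1.896
vertex -3.28 1.437 -2.887
vertex -2.065 0.223 -3.461
endloop
endfacet
facet normal -0.501 -0.096 -0.860
outer loop
vertex -2.065 0.223 -3.461
vertex -2.548 2.423 -3.424
vertex -1.333 1.21 -3.997
endloop
endfacet
facet normal 0.671 -0.670 -0.317
outer loop
vertex -1.333 1.21 -3.997
vertex -1.152 0.397 -1.896
vertex -2.065 0.223 -3.461
endloop
endfacet
facet normal -0.671 0.671 0.317
outer loop
vertex -3.28 1.437 -2.887
vertex -1.635 2.597 -1.859
vertex -2.548 2.423 -3.424
endloop
endfacet
facet normal -0.546 -0.736 0.400
outer loop
vertex -2.367 1.61 -1.323
vertex -3.28 1.437 -2.887
vertex -1.152 0.397 -1.896
endloop
endfacet
facet normal -0.671 0.670 0.318
outer loop
vertex -2.367 1.61 -1.323
vertex -1.635 2.597 -1.859
vertex -3.28 1.437 -2.887
endloop
endfacet
facet normal 0.546 0.736 -0.400
outer loop
vertex -2.548 2.423 -3.424
vertex -1.635 2.597 -1.859
vertex -1.333 1.21 -3.997
endloop
endfacet
facet normal 0.671 -0.671 -0.317
outer loop
vertex -0.42 1.383 -2.433
vertex -1.152 0.397 -1.896
vertex -1.333 1.21 -3.997
endloop
endfacet
facet normal 0.546 0.736 -0.400
outer loop
vertex -1.333 1.21 -3.997
vertex -1.635 2.597 -1.859
vertex -0.42 1.383 -2.433
endloop
endfacet
facet normal 0.501 0.096 0.860
outer loop
vertex -0.42 1.383 -2.433
vertex -2.367 1.61 -1.323
vertex -1.152 0.397 -1.896
endloop
endfacet
facet normal 0.501 0.095 0.860
outer loop
vertex -1.635 2.597 -1.859
vertex -2.367 1.61 -1.323
vertex -0.42 1.383 -2.433
endloop
endfacet
facet normal -0.356 0.830 0.429
outer loop
vertex -0.897 0.816 0.933
vertex -1.472 0.266 1.519
vertex -0.559 0.508 1.809
endloop
endfacet
facet normal 0.314 0.927 0.205
outer loop
vertex -0.897 0.816 0.933
vertex -0.559 0.508 1.809
vertex 0.03 0.484 1.016
endloop
endfacet
facet normal 0.332 0.801 -0.498
outer loop
vertex -0.897 0.816 0.933
vertex 0.03 0.484 1.016
vertex -0.519 0.226 0.236
endloop
endfacet
facet normal -0.327 0.626 -0.708
outer loop
vertex -0.897 0.816 0.933
vertex -0.519 0.226 0.236
vertex -1.448 0.092 0.547
endloop
endfacet
facet normal -0.753 0.644 -0.134
outer loop
vertex -0.897 0.816 0.933
vertex -1.448 0.092 0.547
vertex -1.472 0.266 1.519
endloop
endfacet
facet normal 0.727 0.442 0.526
outer loop
vertex 0.03 0.484 1.016
vertex -0.559 0.508 1.809
vertex 0.028 -0.272 1.653
endloop
endfacet
facet normal -0.358 0.285 0.889
outer loop
vertex -0.559 0.508 1.809
vertex -1.472 0.266 1.519
vertex -0.901 -0.406 1.964
endloop
endfacet
facet normal -1.000 -0.016 -0.022
outer loop
vertex -1.472 0.266 1.519
vertex -1.448 0.092 0.547
vertex -1.45 -0.664 1.184
endloop
endfacet
facet normal -0.311 -0.044 -0.949
outer loop
vertex -1.448 0.092 0.547
vertex -0.519 0.226 0.236
vertex -0.861 -0.688 0.391
endloop
endfacet
facet normal 0.756 0.238 -0.610
outer loop
vertex -0.519 0.226 0.236
vertex 0.03 0.484 1.016
vertex 0.052 -0.446 0.681
endloop
endfacet
facet normal 0.327 -0.626 0.708
outer loop
vertex -0.523 -0.996 1.267
vertex 0.028 -0.272 1.653
vertex -0.901 -0.406 1.964
endloop
endfacet
facet normal -0.332 -0.801 0.498
outer loop
vertex -0.523 -0.996 1.267
vertex -0.901 -0.406 1.964
vertex -1.45 -0.664 1.184
endloop
endfacet
facet normal -0.314 -0.927 -0.205
outer loop
vertex -0.523 -0.996 1.267
vertex -1.45 -0.664 1.184
vertex -0.861 -0.688 0.391
endloop
endfacet
facet normal 0.356 -0.830 -0.429
outer loop
vertex -0.523 -0.996 1.267
vertex -0.861 -0.688 0.391
vertex 0.052 -0.446 0.681
endloop
endfacet
facet normal 0.753 -0.644 0.134
outer loop
vertex -0.523 -0.996 1.267
vertex 0.052 -0.446 0.681
vertex 0.028 -0.272 1.653
endloop
endfacet
facet normal 0.311 0.044 0.949
outer loop
vertex -0.901 -0.406 1.964
vertex 0.028 -0.272 1.653
vertex -0.559 0.508 1.809
endloop
endfacet
facet normal -0.756 -0.238 0.610
outer loop
vertex -1.45 -0.664 1.184
vertex -0.901 -0.406 1.964
vertex -1.472 0.266 1.519
endloop
endfacet
facet normal -0.727 -0.442 -0.526
outer loop
vertex -0.861 -0.688 0.391
vertex -1.45 -0.664 1.184
vertex -1.448 0.092 0.547
endloop
endfacet
facet normal 0.358 -0.285 -0.889
outer loop
vertex 0.052 -0.446 0.681
vertex -0.861 -0.688 0.391
vertex -0.519 0.226 0.236
endloop
endfacet
facet normal 1.000 0.016 0.022
outer loop
vertex 0.028 -0.272 1.653
vertex 0.052 -0.446 0.681
vertex 0.03 0.484 1.016
endloop
endfacet

endsolid


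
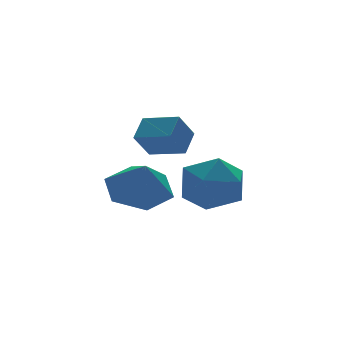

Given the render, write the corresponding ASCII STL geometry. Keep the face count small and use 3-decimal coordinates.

solid 
facet normal -0.509 -0.123 0.852
outer loop
vertex 2.488 0.624 1.173
vertex 2.501 -0.449 1.026
vertex 3.302 0.033 1.574
endloop
endfacet
facet normal -0.099 0.461 0.882
outer loop
vertex 2.488 0.624 1.173
vertex 3.302 0.033 1.574
vertex 3.506 0.985 1.099
endloop
endfacet
facet normal -0.291 0.892 0.346
outer loop
vertex 2.488 0.624 1.173
vertex 3.506 0.985 1.099
vertex 2.832 1.091 0.258
endloop
endfacet
facet normal -0.818 0.574 -0.015
outer loop
vertex 2.488 0.624 1.173
vertex 2.832 1.091 0.258
vertex 2.211 0.205 0.213
endloop
endfacet
facet normal -0.953 -0.052 0.298
outer loop
vertex 2.488 0.624 1.173
vertex 2.211 0.205 0.213
vertex 2.501 -0.449 1.026
endloop
endfacet
facet normal 0.577 0.262 0.773
outer loop
vertex 3.506 0.985 1.099
vertex 3.302 0.033 1.574
vertex 4.149 0.135 0.907
endloop
endfacet
facet normal -0.085 -0.683 0.725
outer loop
vertex 3.302 0.033 1.574
vertex 2.501 -0.449 1.026
vertex 3.528 -0.751 0.862
endloop
endfacet
facet normal -0.804 -0.569 -0.171
outer loop
vertex 2.501 -0.449 1.026
vertex 2.211 0.205 0.213
vertex 2.854 -0.645 0.021
endloop
endfacet
facet normal -0.586 0.445 -0.677
outer loop
vertex 2.211 0.205 0.213
vertex 2.832 1.091 0.258
vertex 3.058 0.307 -0.454
endloop
endfacet
facet normal 0.267 0.959 -0.093
outer loop
vertex 2.832 1.091 0.258
vertex 3.506 0.985 1.099
vertex 3.859 0.789 0.094
endloop
endfacet
facet normal 0.818 -0.574 0.015
outer loop
vertex 3.872 -0.284 -0.053
vertex 4.149 0.135 0.907
vertex 3.528 -0.751 0.862
endloop
endfacet
facet normal 0.291 -0.892 -0.346
outer loop
vertex 3.872 -0.284 -0.053
vertex 3.528 -0.751 0.862
vertex 2.854 -0.645 0.021
endloop
endfacet
facet normal 0.099 -0.461 -0.882
outer loop
vertex 3.872 -0.284 -0.053
vertex 2.854 -0.645 0.021
vertex 3.058 0.307 -0.454
endloop
endfacet
facet normal 0.509 0.123 -0.852
outer loop
vertex 3.872 -0.284 -0.053
vertex 3.058 0.307 -0.454
vertex 3.859 0.789 0.094
endloop
endfacet
facet normal 0.953 0.052 -0.298
outer loop
vertex 3.872 -0.284 -0.053
vertex 3.859 0.789 0.094
vertex 4.149 0.135 0.907
endloop
endfacet
facet normal 0.586 -0.445 0.677
outer loop
vertex 3.528 -0.751 0.862
vertex 4.149 0.135 0.907
vertex 3.302 0.033 1.574
endloop
endfacet
facet normal -0.267 -0.959 0.093
outer loop
vertex 2.854 -0.645 0.021
vertex 3.528 -0.751 0.862
vertex 2.501 -0.449 1.026
endloop
endfacet
facet normal -0.577 -0.262 -0.773
outer loop
vertex 3.058 0.307 -0.454
vertex 2.854 -0.645 0.021
vertex 2.211 0.205 0.213
endloop
endfacet
facet normal 0.085 0.683 -0.725
outer loop
vertex 3.859 0.789 0.094
vertex 3.058 0.307 -0.454
vertex 2.832 1.091 0.258
endloop
endfacet
facet normal 0.804 0.569 0.171
outer loop
vertex 4.149 0.135 0.907
vertex 3.859 0.789 0.094
vertex 3.506 0.985 1.099
endloop
endfacet
facet normal -0.620 -0.520 -0.587
outer loop
vertex 1.203 -0.893 3.024
vertex 0.615 0.068 2.794
vertex 1.786 -0.721 2.256
endloop
endfacet
facet normal 0.512 -0.835 0.201
outer loop
vertex 2.325 -0.268 2.766
vertex 1.203 -0.893 3.024
vertex 1.786 -0.721 2.256
endloop
endfacet
facet normal -0.620 -0.521 -0.586
outer loop
vertex 1.786 -0.721 2.256
vertex 0.615 0.068 2.794
vertex 1.197 0.24 2.025
endloop
endfacet
facet normal 0.595 0.176 -0.785
outer loop
vertex 1.197 0.24 2.025
vertex 2.325 -0.268 2.766
vertex 1.786 -0.721 2.256
endloop
endfacet
facet normal -0.594 -0.176 0.785
outer loop
vertex 1.203 -0.893 3.024
vertex 1.154 0.521 3.304
vertex 0.615 0.068 2.794
endloop
endfacet
facet normal 0.512 -0.836 0.200
outer loop
vertex 1.743 -0.44 3.535
vertex 1.203 -0.893 3.024
vertex 2.325 -0.268 2.766
endloop
endfacet
facet normal -0.595 -0.176 0.784
outer loop
vertex 1.743 -0.44 3.535
vertex 1.154 0.521 3.304
vertex 1.203 -0.893 3.024
endloop
endfacet
facet normal -0.512 0.835 -0.201
outer loop
vertex 0.615 0.068 2.794
vertex 1.154 0.521 3.304
vertex 1.197 0.24 2.025
endloop
endfacet
facet normal 0.595 0.176 -0.784
outer loop
vertex 1.737 0.693 2.536
vertex 2.325 -0.268 2.766
vertex 1.197 0.24 2.025
endloop
endfacet
facet normal -0.511 0.836 -0.201
outer loop
vertex 1.197 0.24 2.025
vertex 1.154 0.521 3.304
vertex 1.737 0.693 2.536
endloop
endfacet
facet normal 0.621 0.520 0.586
outer loop
vertex 1.737 0.693 2.536
vertex 1.743 -0.44 3.535
vertex 2.325 -0.268 2.766
endloop
endfacet
facet normal 0.620 0.521 0.587
outer loop
vertex 1.154 0.521 3.304
vertex 1.743 -0.44 3.535
vertex 1.737 0.693 2.536
endloop
endfacet
facet normal 0.110 0.504 -0.857
outer loop
vertex 1.212 -1.083 0.842
vertex 0.487 -0.465 1.112
vertex 1.425 -0.262 1.352
endloop
endfacet
facet normal 0.728 -0.488 0.482
outer loop
vertex 1.212 -1.083 0.842
vertex 1.425 -0.262 1.352
vertex 0.353 -1.075 2.148
endloop
endfacet
facet normal 0.111 0.503 -0.857
outer loop
vertex 1.425 -0.262 1.352
vertex 0.487 -0.465 1.112
vertex 0.701 0.356 1.621
endloop
endfacet
facet normal 0.484 0.196 0.853
outer loop
vertex 1.425 -0.262 1.352
vertex 0.701 0.356 1.621
vertex 0.353 -1.075 2.148
endloop
endfacet
facet normal 0.110 0.503 -0.857
outer loop
vertex 0.701 0.356 1.621
vertex 0.487 -0.465 1.112
vertex -0.238 0.153 1.381
endloop
endfacet
facet normal -0.307 0.394 0.867
outer loop
vertex 0.701 0.356 1.621
vertex -0.238 0.153 1.381
vertex 0.353 -1.075 2.148
endloop
endfacet
facet normal 0.111 0.503 -0.857
outer loop
vertex -0.238 0.153 1.381
vertex 0.487 -0.465 1.112
vertex -0.452 -0.669 0.871
endloop
endfacet
facet normal -0.855 -0.093 0.510
outer loop
vertex -0.238 0.153 1.381
vertex -0.452 -0.669 0.871
vertex 0.353 -1.075 2.148
endloop
endfacet
facet normal 0.111 0.503 -0.857
outer loop
vertex -0.452 -0.669 0.871
vertex 0.487 -0.465 1.112
vertex 0.273 -1.287 0.602
endloop
endfacet
facet normal -0.612 -0.778 0.138
outer loop
vertex -0.452 -0.669 0.871
vertex 0.273 -1.287 0.602
vertex 0.353 -1.075 2.148
endloop
endfacet
facet normal 0.110 0.503 -0.857
outer loop
vertex 0.273 -1.287 0.602
vertex 0.487 -0.465 1.112
vertex 1.212 -1.083 0.842
endloop
endfacet
facet normal 0.180 -0.976 0.124
outer loop
vertex 0.273 -1.287 0.602
vertex 1.212 -1.083 0.842
vertex 0.353 -1.075 2.148
endloop
endfacet

endsolid


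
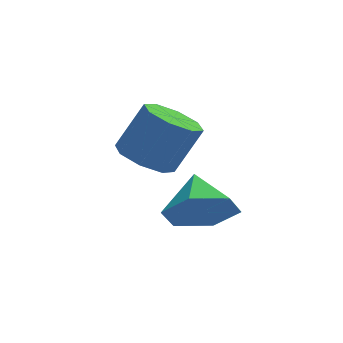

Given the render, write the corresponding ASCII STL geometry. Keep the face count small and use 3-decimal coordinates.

solid 
facet normal -0.501 -0.075 -0.862
outer loop
vertex -0.762 1.355 -4.029
vertex -1.501 1.757 -3.634
vertex -0.754 2.064 -4.095
endloop
endfacet
facet normal 0.865 -0.056 -0.499
outer loop
vertex -0.762 1.355 -4.029
vertex -0.754 2.064 -4.095
vertex 0.081 1.481 -2.581
endloop
endfacet
facet normal 0.865 -0.055 -0.498
outer loop
vertex 0.081 1.481 -2.581
vertex -0.754 2.064 -4.095
vertex 0.088 2.189 -2.647
endloop
endfacet
facet normal 0.501 0.075 0.862
outer loop
vertex 0.081 1.481 -2.581
vertex 0.088 2.189 -2.647
vertex -0.659 1.883 -2.186
endloop
endfacet
facet normal -0.501 -0.075 -0.862
outer loop
vertex -0.754 2.064 -4.095
vertex -1.501 1.757 -3.634
vertex -1.184 2.593 -3.891
endloop
endfacet
facet normal 0.620 0.665 -0.418
outer loop
vertex -0.754 2.064 -4.095
vertex -1.184 2.593 -3.891
vertex 0.088 2.189 -2.647
endloop
endfacet
facet normal 0.620 0.665 -0.418
outer loop
vertex 0.088 2.189 -2.647
vertex -1.184 2.593 -3.891
vertex -0.342 2.718 -2.443
endloop
endfacet
facet normal 0.501 0.075 0.862
outer loop
vertex 0.088 2.189 -2.647
vertex -0.342 2.718 -2.443
vertex -0.659 1.883 -2.186
endloop
endfacet
facet normal -0.502 -0.075 -0.862
outer loop
vertex -1.184 2.593 -3.891
vertex -1.501 1.757 -3.634
vertex -1.8 2.633 -3.536
endloop
endfacet
facet normal 0.011 0.996 -0.093
outer loop
vertex -1.184 2.593 -3.891
vertex -1.8 2.633 -3.536
vertex -0.342 2.718 -2.443
endloop
endfacet
facet normal 0.011 0.996 -0.093
outer loop
vertex -0.342 2.718 -2.443
vertex -1.8 2.633 -3.536
vertex -0.958 2.758 -2.088
endloop
endfacet
facet normal 0.502 0.075 0.862
outer loop
vertex -0.342 2.718 -2.443
vertex -0.958 2.758 -2.088
vertex -0.659 1.883 -2.186
endloop
endfacet
facet normal -0.501 -0.074 -0.862
outer loop
vertex -1.8 2.633 -3.536
vertex -1.501 1.757 -3.634
vertex -2.241 2.159 -3.239
endloop
endfacet
facet normal -0.605 0.743 0.288
outer loop
vertex -1.8 2.633 -3.536
vertex -2.241 2.159 -3.239
vertex -0.958 2.758 -2.088
endloop
endfacet
facet normal -0.605 0.743 0.287
outer loop
vertex -0.958 2.758 -2.088
vertex -2.241 2.159 -3.239
vertex -1.398 2.285 -1.791
endloop
endfacet
facet normal 0.501 0.075 0.862
outer loop
vertex -0.958 2.758 -2.088
vertex -1.398 2.285 -1.791
vertex -0.659 1.883 -2.186
endloop
endfacet
facet normal -0.501 -0.075 -0.862
outer loop
vertex -2.241 2.159 -3.239
vertex -1.501 1.757 -3.634
vertex -2.248 1.451 -3.173
endloop
endfacet
facet normal -0.865 0.055 0.499
outer loop
vertex -2.241 2.159 -3.239
vertex -2.248 1.451 -3.173
vertex -1.398 2.285 -1.791
endloop
endfacet
facet normal -0.865 0.056 0.498
outer loop
vertex -1.398 2.285 -1.791
vertex -2.248 1.451 -3.173
vertex -1.406 1.576 -1.725
endloop
endfacet
facet normal 0.501 0.075 0.862
outer loop
vertex -1.398 2.285 -1.791
vertex -1.406 1.576 -1.725
vertex -0.659 1.883 -2.186
endloop
endfacet
facet normal -0.501 -0.075 -0.862
outer loop
vertex -2.248 1.451 -3.173
vertex -1.501 1.757 -3.634
vertex -1.818 0.922 -3.377
endloop
endfacet
facet normal -0.620 -0.665 0.418
outer loop
vertex -2.248 1.451 -3.173
vertex -1.818 0.922 -3.377
vertex -1.406 1.576 -1.725
endloop
endfacet
facet normal -0.620 -0.665 0.418
outer loop
vertex -1.406 1.576 -1.725
vertex -1.818 0.922 -3.377
vertex -0.976 1.047 -1.929
endloop
endfacet
facet normal 0.501 0.075 0.862
outer loop
vertex -1.406 1.576 -1.725
vertex -0.976 1.047 -1.929
vertex -0.659 1.883 -2.186
endloop
endfacet
facet normal -0.502 -0.075 -0.862
outer loop
vertex -1.818 0.922 -3.377
vertex -1.501 1.757 -3.634
vertex -1.202 0.882 -3.732
endloop
endfacet
facet normal -0.011 -0.996 0.093
outer loop
vertex -1.818 0.922 -3.377
vertex -1.202 0.882 -3.732
vertex -0.976 1.047 -1.929
endloop
endfacet
facet normal -0.011 -0.996 0.093
outer loop
vertex -0.976 1.047 -1.929
vertex -1.202 0.882 -3.732
vertex -0.36 1.007 -2.284
endloop
endfacet
facet normal 0.502 0.075 0.862
outer loop
vertex -0.976 1.047 -1.929
vertex -0.36 1.007 -2.284
vertex -0.659 1.883 -2.186
endloop
endfacet
facet normal -0.501 -0.075 -0.862
outer loop
vertex -1.202 0.882 -3.732
vertex -1.501 1.757 -3.634
vertex -0.762 1.355 -4.029
endloop
endfacet
facet normal 0.605 -0.743 -0.287
outer loop
vertex -1.202 0.882 -3.732
vertex -0.762 1.355 -4.029
vertex -0.36 1.007 -2.284
endloop
endfacet
facet normal 0.605 -0.743 -0.287
outer loop
vertex -0.36 1.007 -2.284
vertex -0.762 1.355 -4.029
vertex 0.081 1.481 -2.581
endloop
endfacet
facet normal 0.501 0.074 0.862
outer loop
vertex -0.36 1.007 -2.284
vertex 0.081 1.481 -2.581
vertex -0.659 1.883 -2.186
endloop
endfacet
facet normal -0.073 -0.862 -0.502
outer loop
vertex -0.198 -0.769 -4.935
vertex -0.642 -1.236 -4.069
vertex -1.27 -0.755 -4.804
endloop
endfacet
facet normal -0.042 0.896 -0.442
outer loop
vertex -0.198 -0.769 -4.935
vertex -1.27 -0.755 -4.804
vertex -0.538 -0.004 -3.351
endloop
endfacet
facet normal -0.073 -0.862 -0.502
outer loop
vertex -1.27 -0.755 -4.804
vertex -0.642 -1.236 -4.069
vertex -1.714 -1.222 -3.938
endloop
endfacet
facet normal -0.720 0.693 0.005
outer loop
vertex -1.27 -0.755 -4.804
vertex -1.714 -1.222 -3.938
vertex -0.538 -0.004 -3.351
endloop
endfacet
facet normal -0.073 -0.862 -0.502
outer loop
vertex -1.714 -1.222 -3.938
vertex -0.642 -1.236 -4.069
vertex -1.087 -1.703 -3.203
endloop
endfacet
facet normal -0.639 0.269 0.721
outer loop
vertex -1.714 -1.222 -3.938
vertex -1.087 -1.703 -3.203
vertex -0.538 -0.004 -3.351
endloop
endfacet
facet normal -0.073 -0.862 -0.502
outer loop
vertex -1.087 -1.703 -3.203
vertex -0.642 -1.236 -4.069
vertex -0.015 -1.718 -3.333
endloop
endfacet
facet normal 0.121 0.047 0.992
outer loop
vertex -1.087 -1.703 -3.203
vertex -0.015 -1.718 -3.333
vertex -0.538 -0.004 -3.351
endloop
endfacet
facet normal -0.073 -0.862 -0.502
outer loop
vertex -0.015 -1.718 -3.333
vertex -0.642 -1.236 -4.069
vertex 0.43 -1.251 -4.2
endloop
endfacet
facet normal 0.800 0.250 0.545
outer loop
vertex -0.015 -1.718 -3.333
vertex 0.43 -1.251 -4.2
vertex -0.538 -0.004 -3.351
endloop
endfacet
facet normal -0.073 -0.862 -0.502
outer loop
vertex 0.43 -1.251 -4.2
vertex -0.642 -1.236 -4.069
vertex -0.198 -0.769 -4.935
endloop
endfacet
facet normal 0.718 0.674 -0.171
outer loop
vertex 0.43 -1.251 -4.2
vertex -0.198 -0.769 -4.935
vertex -0.538 -0.004 -3.351
endloop
endfacet

endsolid


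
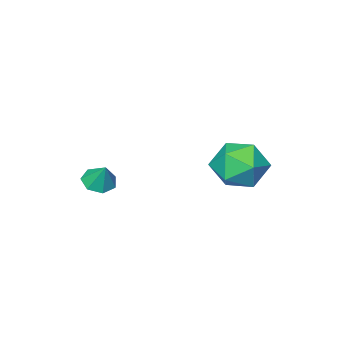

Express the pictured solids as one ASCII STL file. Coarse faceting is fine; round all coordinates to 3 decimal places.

solid 
facet normal -0.114 -0.508 -0.854
outer loop
vertex 1.33 -0.358 -4.323
vertex 0.731 -0.481 -4.17
vertex 0.962 0.009 -4.492
endloop
endfacet
facet normal 0.695 0.718 0.046
outer loop
vertex 1.33 -0.358 -4.323
vertex 0.962 0.009 -4.492
vertex 0.849 0.041 -3.29
endloop
endfacet
facet normal -0.116 -0.507 -0.854
outer loop
vertex 0.962 0.009 -4.492
vertex 0.731 -0.481 -4.17
vertex 0.42 0.008 -4.418
endloop
endfacet
facet normal -0.006 1.000 -0.027
outer loop
vertex 0.962 0.009 -4.492
vertex 0.42 0.008 -4.418
vertex 0.849 0.041 -3.29
endloop
endfacet
facet normal -0.114 -0.506 -0.855
outer loop
vertex 0.42 0.008 -4.418
vertex 0.731 -0.481 -4.17
vertex 0.113 -0.362 -4.158
endloop
endfacet
facet normal -0.663 0.712 0.231
outer loop
vertex 0.42 0.008 -4.418
vertex 0.113 -0.362 -4.158
vertex 0.849 0.041 -3.29
endloop
endfacet
facet normal -0.114 -0.507 -0.855
outer loop
vertex 0.113 -0.362 -4.158
vertex 0.731 -0.481 -4.17
vertex 0.271 -0.821 -3.907
endloop
endfacet
facet normal -0.777 0.074 0.625
outer loop
vertex 0.113 -0.362 -4.158
vertex 0.271 -0.821 -3.907
vertex 0.849 0.041 -3.29
endloop
endfacet
facet normal -0.114 -0.507 -0.855
outer loop
vertex 0.271 -0.821 -3.907
vertex 0.731 -0.481 -4.17
vertex 0.775 -1.024 -3.854
endloop
endfacet
facet normal -0.266 -0.437 0.859
outer loop
vertex 0.271 -0.821 -3.907
vertex 0.775 -1.024 -3.854
vertex 0.849 0.041 -3.29
endloop
endfacet
facet normal -0.114 -0.507 -0.855
outer loop
vertex 0.775 -1.024 -3.854
vertex 0.731 -0.481 -4.17
vertex 1.247 -0.818 -4.039
endloop
endfacet
facet normal 0.487 -0.435 0.758
outer loop
vertex 0.775 -1.024 -3.854
vertex 1.247 -0.818 -4.039
vertex 0.849 0.041 -3.29
endloop
endfacet
facet normal -0.114 -0.507 -0.854
outer loop
vertex 1.247 -0.818 -4.039
vertex 0.731 -0.481 -4.17
vertex 1.33 -0.358 -4.323
endloop
endfacet
facet normal 0.915 0.079 0.396
outer loop
vertex 1.247 -0.818 -4.039
vertex 1.33 -0.358 -4.323
vertex 0.849 0.041 -3.29
endloop
endfacet
facet normal -0.523 -0.816 0.245
outer loop
vertex -2.84 3.239 -2.477
vertex -2.163 2.634 -3.049
vertex -1.969 2.821 -2.01
endloop
endfacet
facet normal -0.563 -0.324 0.760
outer loop
vertex -2.84 3.239 -2.477
vertex -1.969 2.821 -2.01
vertex -2.26 3.83 -1.795
endloop
endfacet
facet normal -0.836 0.270 0.477
outer loop
vertex -2.84 3.239 -2.477
vertex -2.26 3.83 -1.795
vertex -2.635 4.268 -2.7
endloop
endfacet
facet normal -0.966 0.146 -0.215
outer loop
vertex -2.84 3.239 -2.477
vertex -2.635 4.268 -2.7
vertex -2.574 3.528 -3.475
endloop
endfacet
facet normal -0.772 -0.525 -0.358
outer loop
vertex -2.84 3.239 -2.477
vertex -2.574 3.528 -3.475
vertex -2.163 2.634 -3.049
endloop
endfacet
facet normal 0.101 -0.179 0.979
outer loop
vertex -2.26 3.83 -1.795
vertex -1.969 2.821 -2.01
vertex -1.226 3.592 -1.945
endloop
endfacet
facet normal 0.165 -0.976 0.145
outer loop
vertex -1.969 2.821 -2.01
vertex -2.163 2.634 -3.049
vertex -1.165 2.852 -2.72
endloop
endfacet
facet normal -0.237 -0.504 -0.830
outer loop
vertex -2.163 2.634 -3.049
vertex -2.574 3.528 -3.475
vertex -1.54 3.29 -3.625
endloop
endfacet
facet normal -0.551 0.581 -0.599
outer loop
vertex -2.574 3.528 -3.475
vertex -2.635 4.268 -2.7
vertex -1.831 4.299 -3.41
endloop
endfacet
facet normal -0.342 0.782 0.520
outer loop
vertex -2.635 4.268 -2.7
vertex -2.26 3.83 -1.795
vertex -1.637 4.486 -2.371
endloop
endfacet
facet normal 0.966 -0.146 0.215
outer loop
vertex -0.96 3.881 -2.943
vertex -1.226 3.592 -1.945
vertex -1.165 2.852 -2.72
endloop
endfacet
facet normal 0.836 -0.270 -0.477
outer loop
vertex -0.96 3.881 -2.943
vertex -1.165 2.852 -2.72
vertex -1.54 3.29 -3.625
endloop
endfacet
facet normal 0.563 0.324 -0.760
outer loop
vertex -0.96 3.881 -2.943
vertex -1.54 3.29 -3.625
vertex -1.831 4.299 -3.41
endloop
endfacet
facet normal 0.523 0.816 -0.245
outer loop
vertex -0.96 3.881 -2.943
vertex -1.831 4.299 -3.41
vertex -1.637 4.486 -2.371
endloop
endfacet
facet normal 0.772 0.525 0.358
outer loop
vertex -0.96 3.881 -2.943
vertex -1.637 4.486 -2.371
vertex -1.226 3.592 -1.945
endloop
endfacet
facet normal 0.551 -0.581 0.599
outer loop
vertex -1.165 2.852 -2.72
vertex -1.226 3.592 -1.945
vertex -1.969 2.821 -2.01
endloop
endfacet
facet normal 0.342 -0.782 -0.520
outer loop
vertex -1.54 3.29 -3.625
vertex -1.165 2.852 -2.72
vertex -2.163 2.634 -3.049
endloop
endfacet
facet normal -0.101 0.179 -0.979
outer loop
vertex -1.831 4.299 -3.41
vertex -1.54 3.29 -3.625
vertex -2.574 3.528 -3.475
endloop
endfacet
facet normal -0.165 0.976 -0.145
outer loop
vertex -1.637 4.486 -2.371
vertex -1.831 4.299 -3.41
vertex -2.635 4.268 -2.7
endloop
endfacet
facet normal 0.237 0.504 0.830
outer loop
vertex -1.226 3.592 -1.945
vertex -1.637 4.486 -2.371
vertex -2.26 3.83 -1.795
endloop
endfacet

endsolid


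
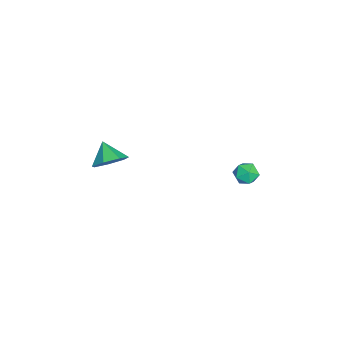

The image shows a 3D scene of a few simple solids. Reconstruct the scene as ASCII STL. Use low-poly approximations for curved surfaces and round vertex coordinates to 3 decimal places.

solid 
facet normal -0.177 0.913 -0.368
outer loop
vertex 2.205 2.866 2.885
vertex 1.7 2.938 3.307
vertex 2.309 3.128 3.485
endloop
endfacet
facet normal 0.517 0.748 -0.416
outer loop
vertex 2.205 2.866 2.885
vertex 2.309 3.128 3.485
vertex 2.74 2.691 3.235
endloop
endfacet
facet normal 0.575 0.152 -0.803
outer loop
vertex 2.205 2.866 2.885
vertex 2.74 2.691 3.235
vertex 2.398 2.232 2.903
endloop
endfacet
facet normal -0.081 -0.053 -0.995
outer loop
vertex 2.205 2.866 2.885
vertex 2.398 2.232 2.903
vertex 1.755 2.384 2.947
endloop
endfacet
facet normal -0.547 0.417 -0.726
outer loop
vertex 2.205 2.866 2.885
vertex 1.755 2.384 2.947
vertex 1.7 2.938 3.307
endloop
endfacet
facet normal 0.756 0.608 0.241
outer loop
vertex 2.74 2.691 3.235
vertex 2.309 3.128 3.485
vertex 2.565 2.656 3.873
endloop
endfacet
facet normal -0.366 0.874 0.319
outer loop
vertex 2.309 3.128 3.485
vertex 1.7 2.938 3.307
vertex 1.922 2.808 3.917
endloop
endfacet
facet normal -0.963 0.073 -0.260
outer loop
vertex 1.7 2.938 3.307
vertex 1.755 2.384 2.947
vertex 1.58 2.349 3.585
endloop
endfacet
facet normal -0.210 -0.686 -0.696
outer loop
vertex 1.755 2.384 2.947
vertex 2.398 2.232 2.903
vertex 2.011 1.912 3.335
endloop
endfacet
facet normal 0.851 -0.355 -0.386
outer loop
vertex 2.398 2.232 2.903
vertex 2.74 2.691 3.235
vertex 2.62 2.102 3.513
endloop
endfacet
facet normal 0.081 0.053 0.995
outer loop
vertex 2.115 2.174 3.935
vertex 2.565 2.656 3.873
vertex 1.922 2.808 3.917
endloop
endfacet
facet normal -0.575 -0.152 0.803
outer loop
vertex 2.115 2.174 3.935
vertex 1.922 2.808 3.917
vertex 1.58 2.349 3.585
endloop
endfacet
facet normal -0.517 -0.748 0.416
outer loop
vertex 2.115 2.174 3.935
vertex 1.58 2.349 3.585
vertex 2.011 1.912 3.335
endloop
endfacet
facet normal 0.177 -0.913 0.368
outer loop
vertex 2.115 2.174 3.935
vertex 2.011 1.912 3.335
vertex 2.62 2.102 3.513
endloop
endfacet
facet normal 0.547 -0.417 0.726
outer loop
vertex 2.115 2.174 3.935
vertex 2.62 2.102 3.513
vertex 2.565 2.656 3.873
endloop
endfacet
facet normal 0.210 0.686 0.696
outer loop
vertex 1.922 2.808 3.917
vertex 2.565 2.656 3.873
vertex 2.309 3.128 3.485
endloop
endfacet
facet normal -0.851 0.355 0.386
outer loop
vertex 1.58 2.349 3.585
vertex 1.922 2.808 3.917
vertex 1.7 2.938 3.307
endloop
endfacet
facet normal -0.756 -0.608 -0.241
outer loop
vertex 2.011 1.912 3.335
vertex 1.58 2.349 3.585
vertex 1.755 2.384 2.947
endloop
endfacet
facet normal 0.366 -0.874 -0.319
outer loop
vertex 2.62 2.102 3.513
vertex 2.011 1.912 3.335
vertex 2.398 2.232 2.903
endloop
endfacet
facet normal 0.963 -0.073 0.260
outer loop
vertex 2.565 2.656 3.873
vertex 2.62 2.102 3.513
vertex 2.74 2.691 3.235
endloop
endfacet
facet normal 0.677 0.352 -0.646
outer loop
vertex 2.183 -3.842 3.798
vertex 1.53 -3.613 3.239
vertex 1.899 -3.129 3.889
endloop
endfacet
facet normal 0.146 -0.068 0.987
outer loop
vertex 2.183 -3.842 3.798
vertex 1.899 -3.129 3.889
vertex 0.73 -4.027 4.001
endloop
endfacet
facet normal 0.677 0.352 -0.646
outer loop
vertex 1.899 -3.129 3.889
vertex 1.53 -3.613 3.239
vertex 1.337 -2.781 3.49
endloop
endfacet
facet normal -0.290 0.481 0.828
outer loop
vertex 1.899 -3.129 3.889
vertex 1.337 -2.781 3.49
vertex 0.73 -4.027 4.001
endloop
endfacet
facet normal 0.677 0.352 -0.646
outer loop
vertex 1.337 -2.781 3.49
vertex 1.53 -3.613 3.239
vertex 0.92 -3.058 2.902
endloop
endfacet
facet normal -0.794 0.518 0.319
outer loop
vertex 1.337 -2.781 3.49
vertex 0.92 -3.058 2.902
vertex 0.73 -4.027 4.001
endloop
endfacet
facet normal 0.677 0.352 -0.646
outer loop
vertex 0.92 -3.058 2.902
vertex 1.53 -3.613 3.239
vertex 0.962 -3.753 2.568
endloop
endfacet
facet normal -0.987 0.016 -0.157
outer loop
vertex 0.92 -3.058 2.902
vertex 0.962 -3.753 2.568
vertex 0.73 -4.027 4.001
endloop
endfacet
facet normal 0.677 0.352 -0.646
outer loop
vertex 0.962 -3.753 2.568
vertex 1.53 -3.613 3.239
vertex 1.432 -4.342 2.739
endloop
endfacet
facet normal -0.723 -0.647 -0.241
outer loop
vertex 0.962 -3.753 2.568
vertex 1.432 -4.342 2.739
vertex 0.73 -4.027 4.001
endloop
endfacet
facet normal 0.678 0.352 -0.646
outer loop
vertex 1.432 -4.342 2.739
vertex 1.53 -3.613 3.239
vertex 1.975 -4.382 3.287
endloop
endfacet
facet normal -0.202 -0.971 0.130
outer loop
vertex 1.432 -4.342 2.739
vertex 1.975 -4.382 3.287
vertex 0.73 -4.027 4.001
endloop
endfacet
facet normal 0.677 0.351 -0.647
outer loop
vertex 1.975 -4.382 3.287
vertex 1.53 -3.613 3.239
vertex 2.183 -3.842 3.798
endloop
endfacet
facet normal 0.185 -0.712 0.677
outer loop
vertex 1.975 -4.382 3.287
vertex 2.183 -3.842 3.798
vertex 0.73 -4.027 4.001
endloop
endfacet

endsolid
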